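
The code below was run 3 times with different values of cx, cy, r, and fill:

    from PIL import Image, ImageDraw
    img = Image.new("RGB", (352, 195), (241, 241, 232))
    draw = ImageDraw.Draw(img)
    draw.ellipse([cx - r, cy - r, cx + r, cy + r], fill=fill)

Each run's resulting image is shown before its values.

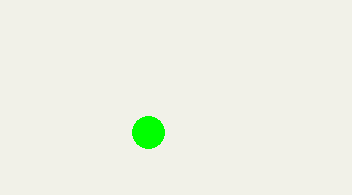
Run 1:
cx = 148; cy = 132; r = 16; fill = 'lime'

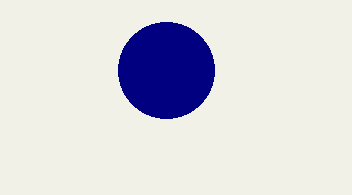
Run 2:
cx = 166, cy = 70, r = 48, fill = 'navy'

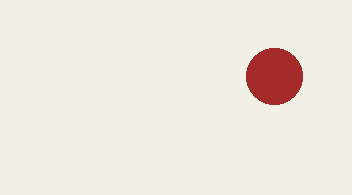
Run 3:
cx = 274; cy = 76; r = 28; fill = 'brown'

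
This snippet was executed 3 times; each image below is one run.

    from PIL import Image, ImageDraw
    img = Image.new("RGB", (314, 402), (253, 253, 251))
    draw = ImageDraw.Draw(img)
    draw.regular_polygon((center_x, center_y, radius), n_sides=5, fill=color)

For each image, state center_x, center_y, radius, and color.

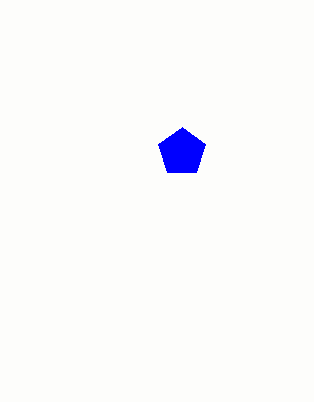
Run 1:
center_x = 182, center_y = 152, radius = 25, color = 'blue'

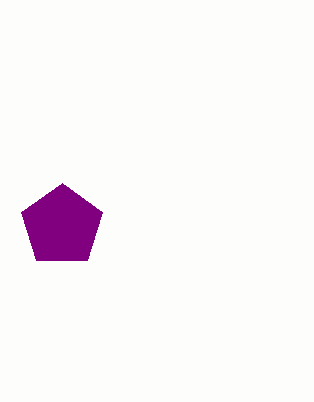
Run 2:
center_x = 62, center_y = 226, radius = 43, color = 'purple'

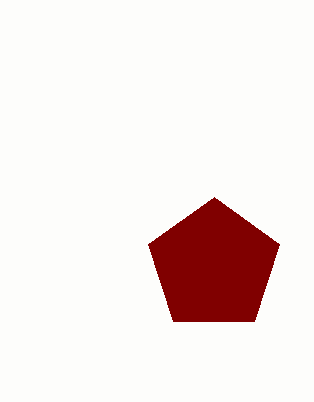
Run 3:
center_x = 214; center_y = 266; radius = 69; color = 'maroon'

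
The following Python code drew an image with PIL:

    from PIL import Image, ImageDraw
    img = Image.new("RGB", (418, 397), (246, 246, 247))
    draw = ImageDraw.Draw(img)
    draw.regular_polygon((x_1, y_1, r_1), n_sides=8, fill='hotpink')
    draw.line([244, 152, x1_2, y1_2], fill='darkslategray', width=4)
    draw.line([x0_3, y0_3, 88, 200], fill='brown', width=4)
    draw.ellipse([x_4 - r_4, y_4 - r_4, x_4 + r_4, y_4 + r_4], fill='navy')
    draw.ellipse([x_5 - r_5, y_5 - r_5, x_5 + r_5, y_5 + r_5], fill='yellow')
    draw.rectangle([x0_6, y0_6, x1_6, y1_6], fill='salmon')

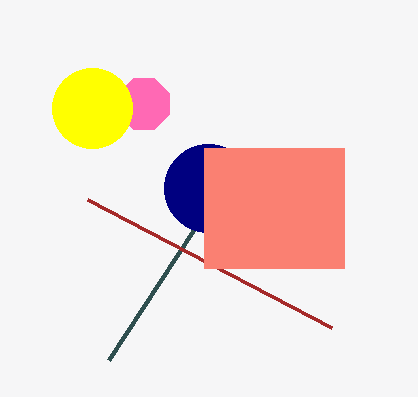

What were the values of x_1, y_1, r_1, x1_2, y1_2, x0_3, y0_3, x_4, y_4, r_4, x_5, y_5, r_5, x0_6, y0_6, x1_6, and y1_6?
x_1 = 144, y_1 = 104, r_1 = 28, x1_2 = 108, y1_2 = 360, x0_3 = 332, y0_3 = 328, x_4 = 208, y_4 = 188, r_4 = 44, x_5 = 92, y_5 = 108, r_5 = 40, x0_6 = 204, y0_6 = 148, x1_6 = 344, y1_6 = 268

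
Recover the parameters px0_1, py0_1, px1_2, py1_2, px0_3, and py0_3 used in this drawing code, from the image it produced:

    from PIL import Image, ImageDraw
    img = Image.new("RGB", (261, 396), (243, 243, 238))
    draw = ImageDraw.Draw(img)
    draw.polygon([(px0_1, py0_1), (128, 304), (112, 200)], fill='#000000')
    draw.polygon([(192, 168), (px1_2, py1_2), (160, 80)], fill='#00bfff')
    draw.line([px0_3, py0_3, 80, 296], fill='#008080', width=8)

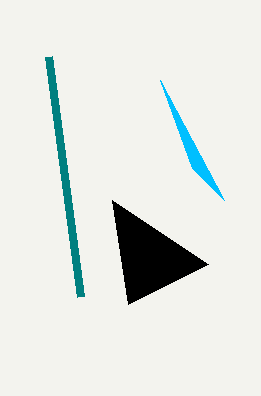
px0_1 = 208; py0_1 = 264; px1_2 = 224; py1_2 = 200; px0_3 = 48; py0_3 = 56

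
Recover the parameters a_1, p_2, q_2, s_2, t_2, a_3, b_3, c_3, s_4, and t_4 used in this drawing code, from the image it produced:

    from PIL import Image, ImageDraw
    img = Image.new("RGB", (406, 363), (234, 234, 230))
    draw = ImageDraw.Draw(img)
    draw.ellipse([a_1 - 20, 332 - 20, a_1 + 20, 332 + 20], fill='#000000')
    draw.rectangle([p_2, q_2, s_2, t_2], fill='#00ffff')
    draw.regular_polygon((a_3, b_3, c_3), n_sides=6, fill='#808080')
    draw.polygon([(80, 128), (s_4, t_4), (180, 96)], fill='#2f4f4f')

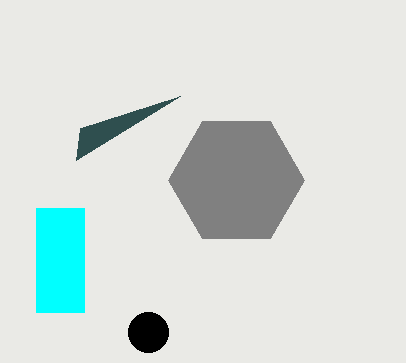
a_1 = 148; p_2 = 36; q_2 = 208; s_2 = 84; t_2 = 312; a_3 = 236; b_3 = 180; c_3 = 68; s_4 = 76; t_4 = 160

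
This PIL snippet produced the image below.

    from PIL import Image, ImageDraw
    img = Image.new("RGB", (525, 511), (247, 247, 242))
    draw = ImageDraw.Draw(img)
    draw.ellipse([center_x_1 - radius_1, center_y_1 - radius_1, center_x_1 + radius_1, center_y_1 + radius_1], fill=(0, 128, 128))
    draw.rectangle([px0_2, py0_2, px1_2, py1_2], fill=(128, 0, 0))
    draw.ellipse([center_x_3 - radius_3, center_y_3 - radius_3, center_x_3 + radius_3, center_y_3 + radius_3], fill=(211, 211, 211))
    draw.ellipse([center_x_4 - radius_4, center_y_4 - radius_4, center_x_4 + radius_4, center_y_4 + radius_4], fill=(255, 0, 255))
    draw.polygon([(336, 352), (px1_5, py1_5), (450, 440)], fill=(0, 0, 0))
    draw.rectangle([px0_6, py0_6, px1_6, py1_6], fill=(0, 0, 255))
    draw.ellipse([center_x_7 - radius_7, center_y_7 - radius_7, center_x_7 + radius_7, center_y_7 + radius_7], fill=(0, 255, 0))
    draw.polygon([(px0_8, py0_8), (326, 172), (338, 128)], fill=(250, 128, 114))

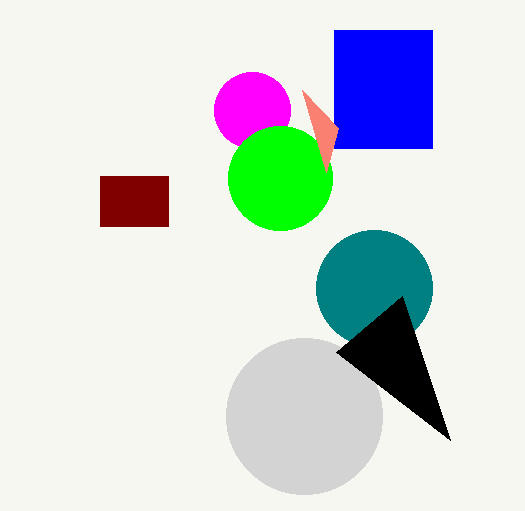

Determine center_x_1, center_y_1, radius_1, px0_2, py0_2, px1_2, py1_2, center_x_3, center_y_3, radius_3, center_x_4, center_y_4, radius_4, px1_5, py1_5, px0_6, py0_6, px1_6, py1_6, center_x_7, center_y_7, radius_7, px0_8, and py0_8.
center_x_1 = 374; center_y_1 = 288; radius_1 = 58; px0_2 = 100; py0_2 = 176; px1_2 = 168; py1_2 = 226; center_x_3 = 304; center_y_3 = 416; radius_3 = 78; center_x_4 = 252; center_y_4 = 110; radius_4 = 38; px1_5 = 402; py1_5 = 296; px0_6 = 334; py0_6 = 30; px1_6 = 432; py1_6 = 148; center_x_7 = 280; center_y_7 = 178; radius_7 = 52; px0_8 = 302; py0_8 = 90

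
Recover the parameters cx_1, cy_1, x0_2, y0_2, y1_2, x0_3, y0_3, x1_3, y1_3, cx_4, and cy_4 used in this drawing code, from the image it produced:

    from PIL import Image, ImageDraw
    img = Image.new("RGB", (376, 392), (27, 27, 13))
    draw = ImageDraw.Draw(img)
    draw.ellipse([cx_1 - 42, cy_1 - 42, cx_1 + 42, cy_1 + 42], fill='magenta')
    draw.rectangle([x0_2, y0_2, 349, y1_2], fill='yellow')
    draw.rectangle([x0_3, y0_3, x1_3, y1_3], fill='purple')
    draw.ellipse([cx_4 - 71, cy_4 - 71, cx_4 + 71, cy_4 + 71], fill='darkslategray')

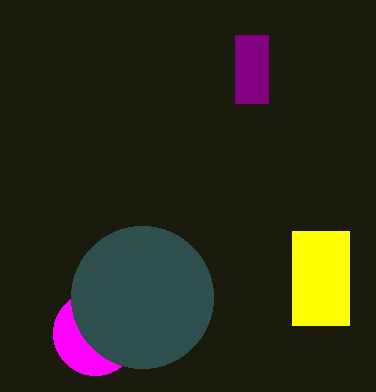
cx_1 = 95, cy_1 = 333, x0_2 = 292, y0_2 = 231, y1_2 = 325, x0_3 = 235, y0_3 = 35, x1_3 = 268, y1_3 = 103, cx_4 = 142, cy_4 = 297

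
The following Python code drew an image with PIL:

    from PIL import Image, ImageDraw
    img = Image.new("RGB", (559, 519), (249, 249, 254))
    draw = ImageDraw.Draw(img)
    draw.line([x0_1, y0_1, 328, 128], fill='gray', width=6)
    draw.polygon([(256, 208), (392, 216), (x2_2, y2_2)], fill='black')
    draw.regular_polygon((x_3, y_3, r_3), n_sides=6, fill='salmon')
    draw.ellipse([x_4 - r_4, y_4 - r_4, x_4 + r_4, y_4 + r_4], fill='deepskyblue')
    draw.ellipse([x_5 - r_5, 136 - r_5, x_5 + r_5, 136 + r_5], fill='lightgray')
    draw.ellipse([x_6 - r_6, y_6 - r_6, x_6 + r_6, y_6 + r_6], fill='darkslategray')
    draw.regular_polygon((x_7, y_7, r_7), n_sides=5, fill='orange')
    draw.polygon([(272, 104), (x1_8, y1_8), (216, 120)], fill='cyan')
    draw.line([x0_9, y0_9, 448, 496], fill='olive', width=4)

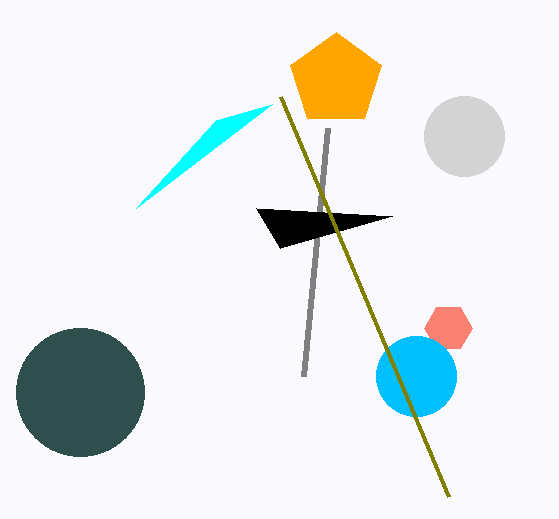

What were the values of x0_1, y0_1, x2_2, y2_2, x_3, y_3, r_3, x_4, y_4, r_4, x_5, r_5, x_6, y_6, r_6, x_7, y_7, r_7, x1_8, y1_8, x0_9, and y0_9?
x0_1 = 304; y0_1 = 376; x2_2 = 280; y2_2 = 248; x_3 = 448; y_3 = 328; r_3 = 24; x_4 = 416; y_4 = 376; r_4 = 40; x_5 = 464; r_5 = 40; x_6 = 80; y_6 = 392; r_6 = 64; x_7 = 336; y_7 = 80; r_7 = 48; x1_8 = 136; y1_8 = 208; x0_9 = 280; y0_9 = 96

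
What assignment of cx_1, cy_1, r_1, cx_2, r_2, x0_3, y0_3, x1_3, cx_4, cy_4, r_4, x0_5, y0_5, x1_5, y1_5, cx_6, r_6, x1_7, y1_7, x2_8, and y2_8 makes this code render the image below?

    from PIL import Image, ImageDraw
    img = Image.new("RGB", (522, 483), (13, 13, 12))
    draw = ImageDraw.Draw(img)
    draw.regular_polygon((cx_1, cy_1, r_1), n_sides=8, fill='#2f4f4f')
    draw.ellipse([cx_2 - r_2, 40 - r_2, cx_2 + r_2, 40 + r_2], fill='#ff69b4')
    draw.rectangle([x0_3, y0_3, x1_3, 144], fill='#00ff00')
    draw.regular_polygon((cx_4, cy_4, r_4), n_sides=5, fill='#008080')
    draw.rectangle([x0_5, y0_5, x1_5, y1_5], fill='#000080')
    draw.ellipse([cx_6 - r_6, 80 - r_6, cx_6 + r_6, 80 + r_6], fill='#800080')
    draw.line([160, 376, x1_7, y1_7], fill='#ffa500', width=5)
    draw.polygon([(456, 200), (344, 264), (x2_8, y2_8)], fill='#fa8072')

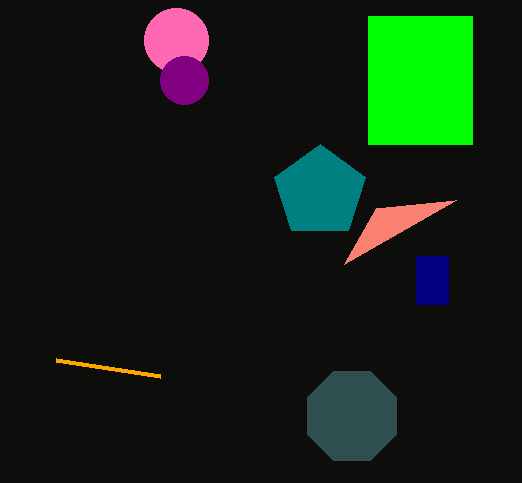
cx_1 = 352; cy_1 = 416; r_1 = 48; cx_2 = 176; r_2 = 32; x0_3 = 368; y0_3 = 16; x1_3 = 472; cx_4 = 320; cy_4 = 192; r_4 = 48; x0_5 = 416; y0_5 = 256; x1_5 = 448; y1_5 = 304; cx_6 = 184; r_6 = 24; x1_7 = 56; y1_7 = 360; x2_8 = 376; y2_8 = 208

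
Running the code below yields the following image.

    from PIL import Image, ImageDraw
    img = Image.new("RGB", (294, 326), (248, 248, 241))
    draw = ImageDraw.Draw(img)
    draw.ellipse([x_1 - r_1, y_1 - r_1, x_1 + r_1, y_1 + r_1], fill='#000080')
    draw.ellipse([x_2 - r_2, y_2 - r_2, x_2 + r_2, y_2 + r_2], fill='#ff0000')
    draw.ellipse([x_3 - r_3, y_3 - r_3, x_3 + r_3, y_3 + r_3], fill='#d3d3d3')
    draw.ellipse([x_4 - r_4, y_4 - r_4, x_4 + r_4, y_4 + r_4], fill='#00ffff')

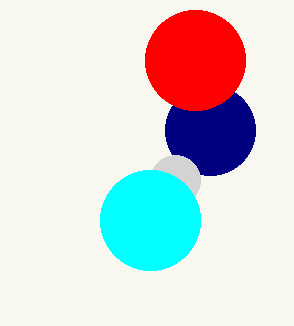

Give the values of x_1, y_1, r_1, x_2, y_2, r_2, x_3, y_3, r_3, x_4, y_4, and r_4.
x_1 = 210; y_1 = 130; r_1 = 45; x_2 = 195; y_2 = 60; r_2 = 50; x_3 = 175; y_3 = 180; r_3 = 25; x_4 = 150; y_4 = 220; r_4 = 50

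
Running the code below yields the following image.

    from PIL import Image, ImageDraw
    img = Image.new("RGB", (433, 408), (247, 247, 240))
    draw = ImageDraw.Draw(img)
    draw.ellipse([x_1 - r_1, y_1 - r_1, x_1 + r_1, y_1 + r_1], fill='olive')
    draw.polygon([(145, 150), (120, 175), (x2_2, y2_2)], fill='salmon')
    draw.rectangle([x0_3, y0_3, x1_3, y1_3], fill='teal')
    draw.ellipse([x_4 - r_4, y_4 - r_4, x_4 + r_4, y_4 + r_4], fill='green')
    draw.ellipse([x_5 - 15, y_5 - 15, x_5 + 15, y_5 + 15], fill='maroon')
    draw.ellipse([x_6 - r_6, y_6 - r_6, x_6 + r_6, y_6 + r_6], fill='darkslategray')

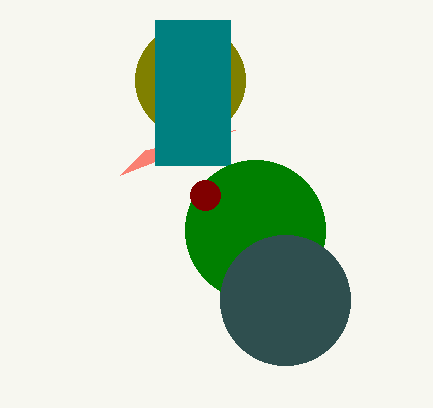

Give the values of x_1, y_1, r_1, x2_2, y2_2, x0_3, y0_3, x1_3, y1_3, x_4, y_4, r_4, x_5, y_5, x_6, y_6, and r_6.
x_1 = 190
y_1 = 80
r_1 = 55
x2_2 = 235
y2_2 = 130
x0_3 = 155
y0_3 = 20
x1_3 = 230
y1_3 = 165
x_4 = 255
y_4 = 230
r_4 = 70
x_5 = 205
y_5 = 195
x_6 = 285
y_6 = 300
r_6 = 65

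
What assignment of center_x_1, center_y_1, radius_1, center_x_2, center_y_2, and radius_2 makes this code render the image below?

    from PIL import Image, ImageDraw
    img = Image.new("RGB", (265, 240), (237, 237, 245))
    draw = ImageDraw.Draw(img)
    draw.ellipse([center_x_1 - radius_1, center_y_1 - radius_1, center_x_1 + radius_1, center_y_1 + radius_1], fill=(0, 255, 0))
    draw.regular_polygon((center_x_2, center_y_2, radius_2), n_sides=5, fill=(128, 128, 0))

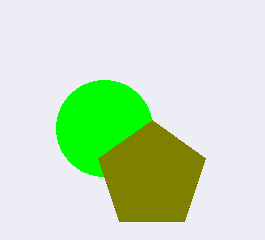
center_x_1 = 104
center_y_1 = 128
radius_1 = 48
center_x_2 = 152
center_y_2 = 176
radius_2 = 56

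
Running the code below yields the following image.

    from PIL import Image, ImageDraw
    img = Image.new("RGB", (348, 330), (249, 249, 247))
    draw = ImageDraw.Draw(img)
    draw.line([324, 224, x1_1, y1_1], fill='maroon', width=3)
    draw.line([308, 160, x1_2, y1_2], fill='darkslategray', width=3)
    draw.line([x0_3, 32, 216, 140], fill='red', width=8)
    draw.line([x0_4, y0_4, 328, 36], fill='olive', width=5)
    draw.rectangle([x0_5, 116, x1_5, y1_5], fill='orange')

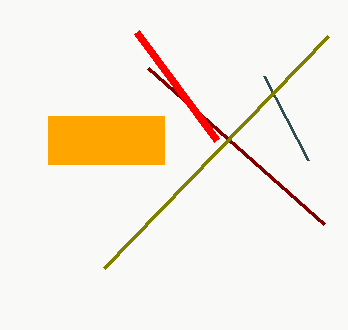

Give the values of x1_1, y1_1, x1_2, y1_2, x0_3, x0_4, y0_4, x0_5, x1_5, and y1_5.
x1_1 = 148, y1_1 = 68, x1_2 = 264, y1_2 = 76, x0_3 = 136, x0_4 = 104, y0_4 = 268, x0_5 = 48, x1_5 = 164, y1_5 = 164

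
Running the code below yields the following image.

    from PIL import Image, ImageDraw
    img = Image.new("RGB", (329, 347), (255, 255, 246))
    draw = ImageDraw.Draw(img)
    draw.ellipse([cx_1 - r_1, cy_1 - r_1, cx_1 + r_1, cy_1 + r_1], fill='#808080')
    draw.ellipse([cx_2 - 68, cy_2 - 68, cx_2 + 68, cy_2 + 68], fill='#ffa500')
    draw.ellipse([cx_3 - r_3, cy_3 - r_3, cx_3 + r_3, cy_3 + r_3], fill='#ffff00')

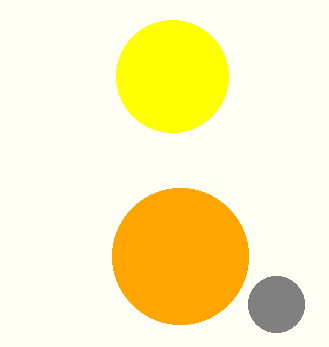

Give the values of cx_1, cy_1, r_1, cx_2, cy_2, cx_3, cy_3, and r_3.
cx_1 = 276
cy_1 = 304
r_1 = 28
cx_2 = 180
cy_2 = 256
cx_3 = 172
cy_3 = 76
r_3 = 56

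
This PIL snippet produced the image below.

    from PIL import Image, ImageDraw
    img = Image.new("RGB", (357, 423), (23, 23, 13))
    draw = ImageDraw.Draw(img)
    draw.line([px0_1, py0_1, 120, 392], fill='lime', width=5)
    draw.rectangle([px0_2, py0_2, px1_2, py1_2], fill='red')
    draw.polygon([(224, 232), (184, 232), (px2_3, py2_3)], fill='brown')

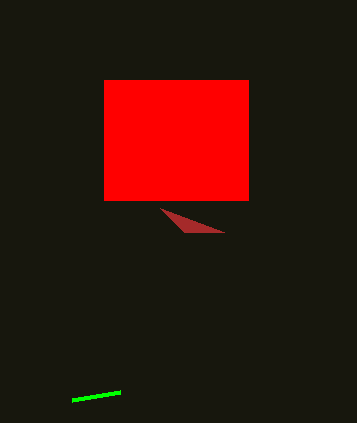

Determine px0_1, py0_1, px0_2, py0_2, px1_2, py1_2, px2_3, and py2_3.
px0_1 = 72
py0_1 = 400
px0_2 = 104
py0_2 = 80
px1_2 = 248
py1_2 = 200
px2_3 = 160
py2_3 = 208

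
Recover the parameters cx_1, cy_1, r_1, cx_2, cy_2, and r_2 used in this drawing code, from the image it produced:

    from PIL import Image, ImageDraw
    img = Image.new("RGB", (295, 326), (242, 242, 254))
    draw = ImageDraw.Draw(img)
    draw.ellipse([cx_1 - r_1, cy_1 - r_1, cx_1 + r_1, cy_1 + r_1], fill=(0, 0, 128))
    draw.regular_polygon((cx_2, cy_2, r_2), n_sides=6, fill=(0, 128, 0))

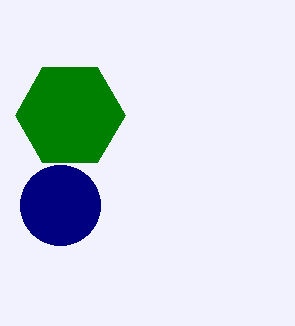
cx_1 = 60, cy_1 = 205, r_1 = 40, cx_2 = 70, cy_2 = 115, r_2 = 55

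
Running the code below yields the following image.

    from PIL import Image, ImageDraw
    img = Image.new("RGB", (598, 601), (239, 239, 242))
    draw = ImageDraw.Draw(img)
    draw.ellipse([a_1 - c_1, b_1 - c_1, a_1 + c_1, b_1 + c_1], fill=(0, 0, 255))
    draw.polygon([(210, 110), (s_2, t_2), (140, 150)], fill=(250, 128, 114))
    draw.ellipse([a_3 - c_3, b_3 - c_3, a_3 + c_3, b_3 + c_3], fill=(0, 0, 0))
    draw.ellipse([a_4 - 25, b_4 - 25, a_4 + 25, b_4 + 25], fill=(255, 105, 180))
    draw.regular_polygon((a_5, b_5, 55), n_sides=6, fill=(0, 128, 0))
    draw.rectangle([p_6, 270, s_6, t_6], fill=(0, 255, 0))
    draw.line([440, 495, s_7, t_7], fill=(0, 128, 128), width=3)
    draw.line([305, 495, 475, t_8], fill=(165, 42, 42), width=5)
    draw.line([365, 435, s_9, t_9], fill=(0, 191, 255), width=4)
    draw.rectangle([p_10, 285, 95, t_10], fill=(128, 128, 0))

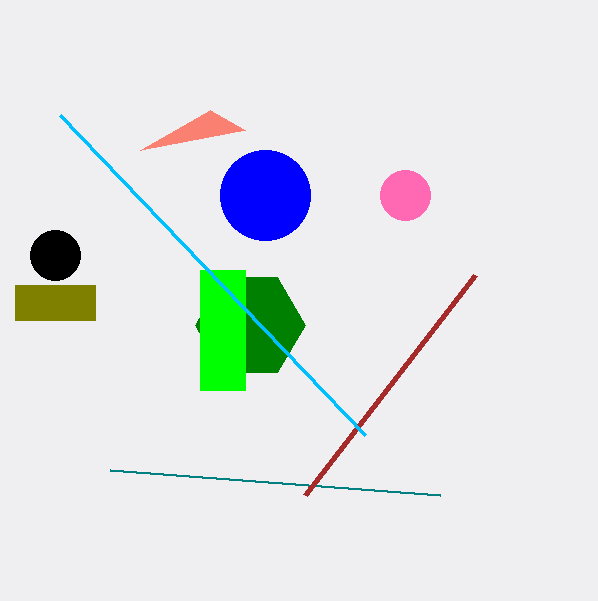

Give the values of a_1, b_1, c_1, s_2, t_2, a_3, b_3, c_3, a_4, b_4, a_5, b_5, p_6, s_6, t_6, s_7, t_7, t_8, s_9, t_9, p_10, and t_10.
a_1 = 265, b_1 = 195, c_1 = 45, s_2 = 245, t_2 = 130, a_3 = 55, b_3 = 255, c_3 = 25, a_4 = 405, b_4 = 195, a_5 = 250, b_5 = 325, p_6 = 200, s_6 = 245, t_6 = 390, s_7 = 110, t_7 = 470, t_8 = 275, s_9 = 60, t_9 = 115, p_10 = 15, t_10 = 320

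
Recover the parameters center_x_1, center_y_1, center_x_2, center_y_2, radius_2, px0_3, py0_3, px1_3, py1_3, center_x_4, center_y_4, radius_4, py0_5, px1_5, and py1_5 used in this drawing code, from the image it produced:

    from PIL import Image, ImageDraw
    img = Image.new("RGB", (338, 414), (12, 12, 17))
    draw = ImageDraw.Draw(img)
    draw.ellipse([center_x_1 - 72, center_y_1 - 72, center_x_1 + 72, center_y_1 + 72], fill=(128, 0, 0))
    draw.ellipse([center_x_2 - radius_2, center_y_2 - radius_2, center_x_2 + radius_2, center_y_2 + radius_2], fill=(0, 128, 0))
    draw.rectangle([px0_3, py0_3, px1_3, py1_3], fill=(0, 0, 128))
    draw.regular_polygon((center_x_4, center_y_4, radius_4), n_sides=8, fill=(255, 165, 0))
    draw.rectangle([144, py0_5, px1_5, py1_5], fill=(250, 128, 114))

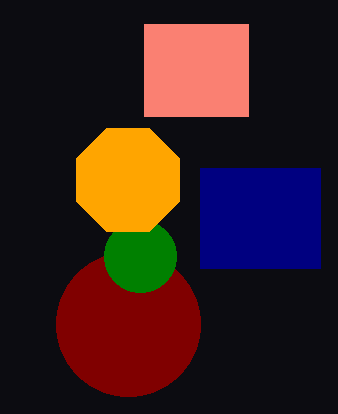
center_x_1 = 128, center_y_1 = 324, center_x_2 = 140, center_y_2 = 256, radius_2 = 36, px0_3 = 200, py0_3 = 168, px1_3 = 320, py1_3 = 268, center_x_4 = 128, center_y_4 = 180, radius_4 = 56, py0_5 = 24, px1_5 = 248, py1_5 = 116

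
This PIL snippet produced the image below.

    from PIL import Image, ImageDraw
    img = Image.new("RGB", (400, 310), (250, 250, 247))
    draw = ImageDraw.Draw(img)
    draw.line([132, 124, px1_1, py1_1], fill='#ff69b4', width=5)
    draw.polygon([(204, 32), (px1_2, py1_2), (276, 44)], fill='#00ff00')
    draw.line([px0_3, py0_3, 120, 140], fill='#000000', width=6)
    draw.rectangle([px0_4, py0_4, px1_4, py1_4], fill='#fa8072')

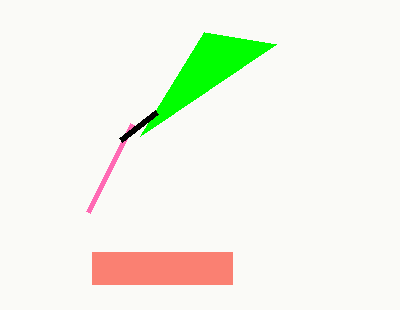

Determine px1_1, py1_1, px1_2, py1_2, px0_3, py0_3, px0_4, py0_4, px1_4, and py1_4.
px1_1 = 88
py1_1 = 212
px1_2 = 140
py1_2 = 136
px0_3 = 156
py0_3 = 112
px0_4 = 92
py0_4 = 252
px1_4 = 232
py1_4 = 284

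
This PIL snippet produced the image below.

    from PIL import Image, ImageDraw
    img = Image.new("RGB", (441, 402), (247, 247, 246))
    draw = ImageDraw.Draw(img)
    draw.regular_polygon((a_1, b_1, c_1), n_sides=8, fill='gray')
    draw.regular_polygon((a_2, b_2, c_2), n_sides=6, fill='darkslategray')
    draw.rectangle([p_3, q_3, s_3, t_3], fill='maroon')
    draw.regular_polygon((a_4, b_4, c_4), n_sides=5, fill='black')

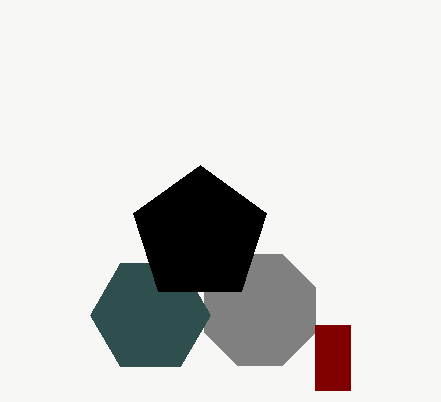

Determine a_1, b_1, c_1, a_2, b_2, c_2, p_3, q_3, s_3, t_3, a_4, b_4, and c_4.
a_1 = 260
b_1 = 310
c_1 = 60
a_2 = 150
b_2 = 315
c_2 = 60
p_3 = 315
q_3 = 325
s_3 = 350
t_3 = 390
a_4 = 200
b_4 = 235
c_4 = 70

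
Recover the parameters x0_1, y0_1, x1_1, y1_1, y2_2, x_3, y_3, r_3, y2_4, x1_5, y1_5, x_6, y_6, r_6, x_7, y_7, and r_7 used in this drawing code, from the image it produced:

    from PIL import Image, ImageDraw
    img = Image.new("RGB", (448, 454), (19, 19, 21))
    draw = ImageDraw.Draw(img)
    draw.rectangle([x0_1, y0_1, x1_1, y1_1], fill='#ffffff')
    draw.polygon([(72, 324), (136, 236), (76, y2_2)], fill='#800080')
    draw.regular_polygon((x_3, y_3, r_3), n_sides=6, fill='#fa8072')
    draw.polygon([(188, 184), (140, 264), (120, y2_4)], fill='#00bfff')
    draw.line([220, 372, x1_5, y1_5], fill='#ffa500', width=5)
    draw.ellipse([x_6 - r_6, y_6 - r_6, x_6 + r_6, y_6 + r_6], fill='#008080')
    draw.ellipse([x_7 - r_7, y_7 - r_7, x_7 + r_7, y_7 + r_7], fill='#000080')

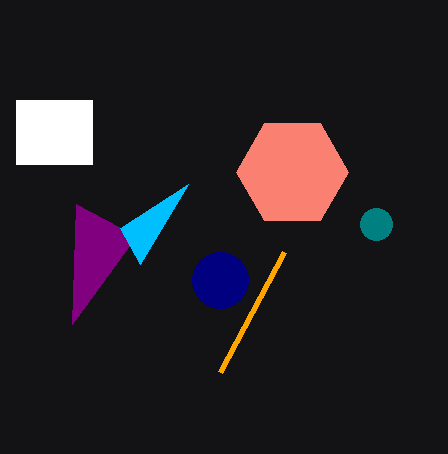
x0_1 = 16
y0_1 = 100
x1_1 = 92
y1_1 = 164
y2_2 = 204
x_3 = 292
y_3 = 172
r_3 = 56
y2_4 = 228
x1_5 = 284
y1_5 = 252
x_6 = 376
y_6 = 224
r_6 = 16
x_7 = 220
y_7 = 280
r_7 = 28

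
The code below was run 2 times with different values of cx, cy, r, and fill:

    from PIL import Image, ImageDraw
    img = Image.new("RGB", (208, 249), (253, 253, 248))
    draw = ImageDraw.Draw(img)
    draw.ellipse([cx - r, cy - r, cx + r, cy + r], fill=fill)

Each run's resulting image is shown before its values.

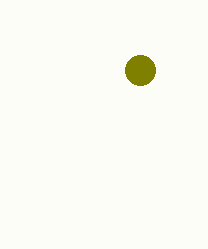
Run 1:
cx = 140; cy = 70; r = 15; fill = 'olive'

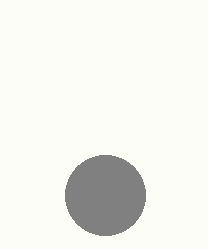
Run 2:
cx = 105
cy = 195
r = 40
fill = 'gray'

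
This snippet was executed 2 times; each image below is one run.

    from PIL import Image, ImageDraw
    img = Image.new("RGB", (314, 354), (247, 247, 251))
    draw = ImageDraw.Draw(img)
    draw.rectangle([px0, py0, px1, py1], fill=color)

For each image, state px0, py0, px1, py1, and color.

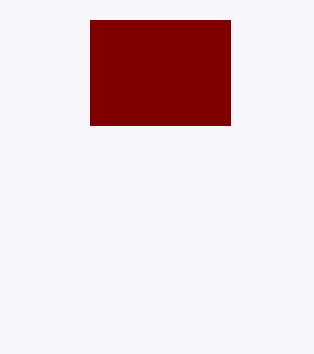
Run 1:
px0 = 90
py0 = 20
px1 = 230
py1 = 125
color = 'maroon'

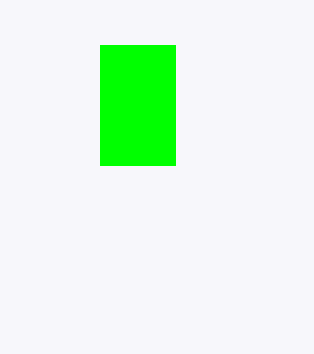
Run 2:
px0 = 100
py0 = 45
px1 = 175
py1 = 165
color = 'lime'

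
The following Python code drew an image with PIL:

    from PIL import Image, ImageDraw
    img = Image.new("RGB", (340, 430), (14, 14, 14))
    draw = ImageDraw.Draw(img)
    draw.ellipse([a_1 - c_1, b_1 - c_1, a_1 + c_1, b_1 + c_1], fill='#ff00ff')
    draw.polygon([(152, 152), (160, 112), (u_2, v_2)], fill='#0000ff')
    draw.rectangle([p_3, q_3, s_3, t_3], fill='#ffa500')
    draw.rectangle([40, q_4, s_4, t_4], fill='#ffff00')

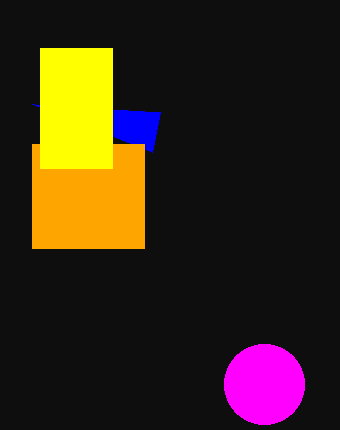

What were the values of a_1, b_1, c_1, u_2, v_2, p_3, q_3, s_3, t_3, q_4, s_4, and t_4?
a_1 = 264; b_1 = 384; c_1 = 40; u_2 = 32; v_2 = 104; p_3 = 32; q_3 = 144; s_3 = 144; t_3 = 248; q_4 = 48; s_4 = 112; t_4 = 168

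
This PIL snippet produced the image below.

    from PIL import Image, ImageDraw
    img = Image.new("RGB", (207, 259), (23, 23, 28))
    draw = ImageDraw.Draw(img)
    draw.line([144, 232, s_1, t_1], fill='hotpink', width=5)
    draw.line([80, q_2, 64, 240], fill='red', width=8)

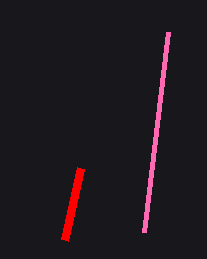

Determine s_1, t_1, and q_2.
s_1 = 168
t_1 = 32
q_2 = 168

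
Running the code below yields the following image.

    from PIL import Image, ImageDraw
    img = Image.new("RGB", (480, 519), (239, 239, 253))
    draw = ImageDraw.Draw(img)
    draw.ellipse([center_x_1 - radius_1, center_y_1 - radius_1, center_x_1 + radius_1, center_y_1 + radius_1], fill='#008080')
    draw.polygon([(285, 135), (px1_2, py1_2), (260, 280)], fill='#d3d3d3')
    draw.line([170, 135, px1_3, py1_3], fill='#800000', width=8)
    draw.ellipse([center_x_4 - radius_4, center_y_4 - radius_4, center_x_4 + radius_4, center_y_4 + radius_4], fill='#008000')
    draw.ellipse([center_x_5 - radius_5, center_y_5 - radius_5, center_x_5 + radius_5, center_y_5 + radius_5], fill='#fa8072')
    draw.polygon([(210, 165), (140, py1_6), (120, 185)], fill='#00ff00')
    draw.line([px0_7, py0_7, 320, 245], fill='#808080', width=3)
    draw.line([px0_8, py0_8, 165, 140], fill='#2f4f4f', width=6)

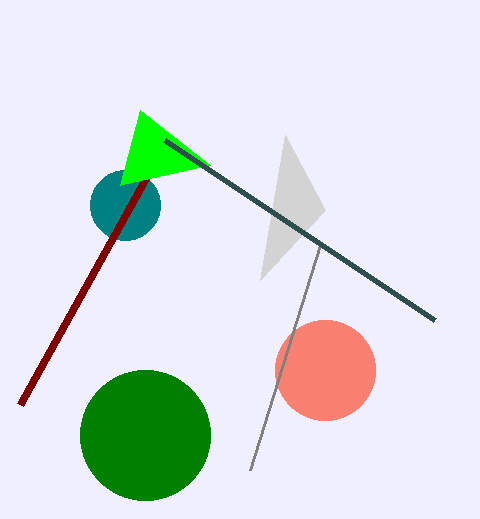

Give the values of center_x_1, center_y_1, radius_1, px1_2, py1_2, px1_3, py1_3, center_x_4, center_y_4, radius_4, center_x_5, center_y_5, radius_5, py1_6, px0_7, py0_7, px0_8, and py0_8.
center_x_1 = 125
center_y_1 = 205
radius_1 = 35
px1_2 = 325
py1_2 = 210
px1_3 = 20
py1_3 = 405
center_x_4 = 145
center_y_4 = 435
radius_4 = 65
center_x_5 = 325
center_y_5 = 370
radius_5 = 50
py1_6 = 110
px0_7 = 250
py0_7 = 470
px0_8 = 435
py0_8 = 320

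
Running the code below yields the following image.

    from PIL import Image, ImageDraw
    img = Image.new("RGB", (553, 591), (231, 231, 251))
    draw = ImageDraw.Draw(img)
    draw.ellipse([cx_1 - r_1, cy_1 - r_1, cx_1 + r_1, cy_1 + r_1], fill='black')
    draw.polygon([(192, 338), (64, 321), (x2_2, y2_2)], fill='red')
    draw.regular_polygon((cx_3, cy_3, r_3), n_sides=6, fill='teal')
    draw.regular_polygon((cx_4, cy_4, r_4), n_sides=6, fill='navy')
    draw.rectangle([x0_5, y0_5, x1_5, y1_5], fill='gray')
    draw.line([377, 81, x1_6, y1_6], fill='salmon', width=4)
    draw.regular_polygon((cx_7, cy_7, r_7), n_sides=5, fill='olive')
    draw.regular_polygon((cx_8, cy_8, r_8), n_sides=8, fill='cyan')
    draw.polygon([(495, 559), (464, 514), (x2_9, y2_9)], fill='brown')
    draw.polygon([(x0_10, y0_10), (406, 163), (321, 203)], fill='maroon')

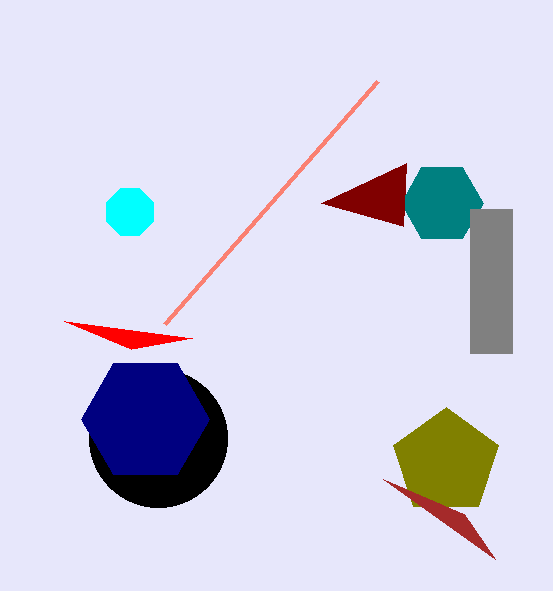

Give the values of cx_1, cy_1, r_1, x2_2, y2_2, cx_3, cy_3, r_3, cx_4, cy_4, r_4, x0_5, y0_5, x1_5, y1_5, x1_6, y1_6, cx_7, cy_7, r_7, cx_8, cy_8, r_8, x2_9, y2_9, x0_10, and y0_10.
cx_1 = 158
cy_1 = 438
r_1 = 69
x2_2 = 131
y2_2 = 349
cx_3 = 442
cy_3 = 203
r_3 = 41
cx_4 = 145
cy_4 = 419
r_4 = 64
x0_5 = 470
y0_5 = 209
x1_5 = 512
y1_5 = 353
x1_6 = 164
y1_6 = 324
cx_7 = 446
cy_7 = 462
r_7 = 55
cx_8 = 130
cy_8 = 212
r_8 = 25
x2_9 = 383
y2_9 = 479
x0_10 = 403
y0_10 = 226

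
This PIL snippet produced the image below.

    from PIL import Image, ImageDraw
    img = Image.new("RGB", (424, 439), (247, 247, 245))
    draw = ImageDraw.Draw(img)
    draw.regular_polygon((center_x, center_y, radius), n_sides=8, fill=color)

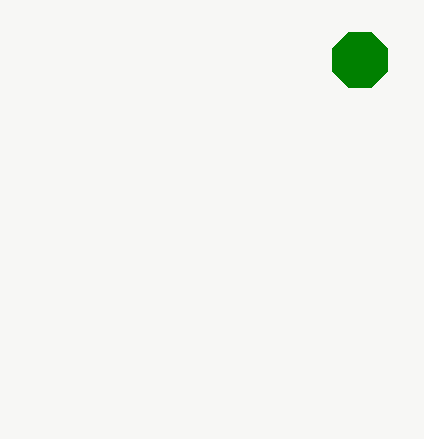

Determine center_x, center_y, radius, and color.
center_x = 360; center_y = 60; radius = 30; color = 'green'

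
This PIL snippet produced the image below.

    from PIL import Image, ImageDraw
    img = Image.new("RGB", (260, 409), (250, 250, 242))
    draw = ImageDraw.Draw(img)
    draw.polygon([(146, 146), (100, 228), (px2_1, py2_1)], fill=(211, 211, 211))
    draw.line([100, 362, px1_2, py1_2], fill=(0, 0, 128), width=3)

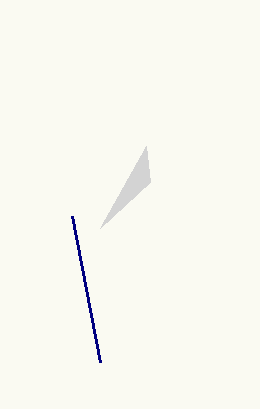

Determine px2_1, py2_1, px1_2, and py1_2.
px2_1 = 150, py2_1 = 182, px1_2 = 72, py1_2 = 216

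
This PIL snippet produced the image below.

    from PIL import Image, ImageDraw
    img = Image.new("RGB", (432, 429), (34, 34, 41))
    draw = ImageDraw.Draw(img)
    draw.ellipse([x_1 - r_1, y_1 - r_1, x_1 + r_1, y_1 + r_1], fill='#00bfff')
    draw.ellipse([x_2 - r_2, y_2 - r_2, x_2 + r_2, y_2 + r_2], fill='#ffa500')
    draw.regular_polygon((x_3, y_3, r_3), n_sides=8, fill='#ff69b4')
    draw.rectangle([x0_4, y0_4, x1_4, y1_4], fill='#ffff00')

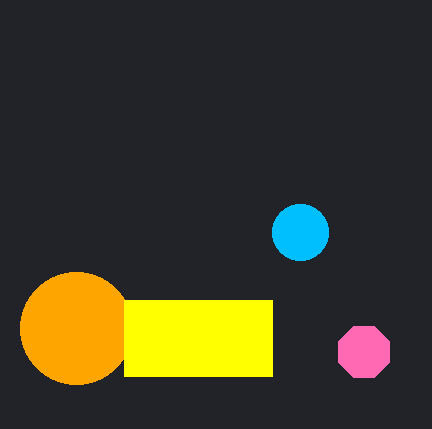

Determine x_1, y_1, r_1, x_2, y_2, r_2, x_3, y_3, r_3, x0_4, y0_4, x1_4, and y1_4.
x_1 = 300; y_1 = 232; r_1 = 28; x_2 = 76; y_2 = 328; r_2 = 56; x_3 = 364; y_3 = 352; r_3 = 28; x0_4 = 124; y0_4 = 300; x1_4 = 272; y1_4 = 376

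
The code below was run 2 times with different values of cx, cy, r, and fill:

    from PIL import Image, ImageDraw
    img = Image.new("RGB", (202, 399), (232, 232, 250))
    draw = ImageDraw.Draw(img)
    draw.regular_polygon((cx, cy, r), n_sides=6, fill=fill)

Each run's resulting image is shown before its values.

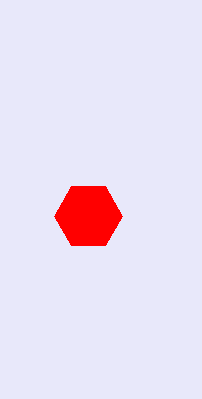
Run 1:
cx = 88
cy = 216
r = 34
fill = 'red'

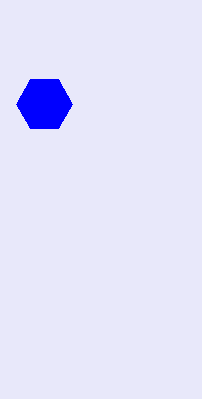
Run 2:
cx = 44, cy = 104, r = 28, fill = 'blue'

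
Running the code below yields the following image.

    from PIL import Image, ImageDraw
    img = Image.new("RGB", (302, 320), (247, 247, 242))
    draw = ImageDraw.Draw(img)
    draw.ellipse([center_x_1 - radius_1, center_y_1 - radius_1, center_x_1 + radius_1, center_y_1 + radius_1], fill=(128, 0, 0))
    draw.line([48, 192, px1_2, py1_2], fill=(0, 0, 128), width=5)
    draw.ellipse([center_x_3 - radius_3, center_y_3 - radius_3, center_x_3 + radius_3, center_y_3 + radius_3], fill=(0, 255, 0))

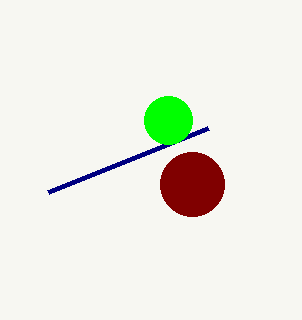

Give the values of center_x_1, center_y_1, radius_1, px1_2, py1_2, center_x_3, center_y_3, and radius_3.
center_x_1 = 192
center_y_1 = 184
radius_1 = 32
px1_2 = 208
py1_2 = 128
center_x_3 = 168
center_y_3 = 120
radius_3 = 24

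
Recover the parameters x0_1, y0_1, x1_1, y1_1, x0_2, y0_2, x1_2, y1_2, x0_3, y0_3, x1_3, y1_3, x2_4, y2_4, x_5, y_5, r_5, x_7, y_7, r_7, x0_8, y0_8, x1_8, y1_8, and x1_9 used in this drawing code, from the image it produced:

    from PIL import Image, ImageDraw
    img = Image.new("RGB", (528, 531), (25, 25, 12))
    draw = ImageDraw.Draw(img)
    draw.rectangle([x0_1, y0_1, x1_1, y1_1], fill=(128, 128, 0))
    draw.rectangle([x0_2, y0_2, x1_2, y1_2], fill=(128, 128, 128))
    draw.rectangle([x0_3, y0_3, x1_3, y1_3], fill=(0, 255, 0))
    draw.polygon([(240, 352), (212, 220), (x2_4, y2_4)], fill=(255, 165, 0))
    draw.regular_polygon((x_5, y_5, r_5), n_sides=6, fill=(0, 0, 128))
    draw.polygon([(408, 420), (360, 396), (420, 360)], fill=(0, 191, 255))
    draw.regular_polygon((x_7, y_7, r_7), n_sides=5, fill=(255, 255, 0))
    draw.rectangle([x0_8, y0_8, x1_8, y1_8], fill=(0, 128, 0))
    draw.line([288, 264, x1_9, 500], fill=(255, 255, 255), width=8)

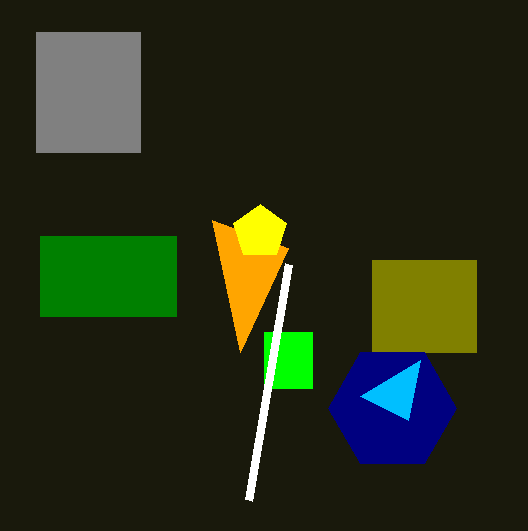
x0_1 = 372; y0_1 = 260; x1_1 = 476; y1_1 = 352; x0_2 = 36; y0_2 = 32; x1_2 = 140; y1_2 = 152; x0_3 = 264; y0_3 = 332; x1_3 = 312; y1_3 = 388; x2_4 = 288; y2_4 = 248; x_5 = 392; y_5 = 408; r_5 = 64; x_7 = 260; y_7 = 232; r_7 = 28; x0_8 = 40; y0_8 = 236; x1_8 = 176; y1_8 = 316; x1_9 = 248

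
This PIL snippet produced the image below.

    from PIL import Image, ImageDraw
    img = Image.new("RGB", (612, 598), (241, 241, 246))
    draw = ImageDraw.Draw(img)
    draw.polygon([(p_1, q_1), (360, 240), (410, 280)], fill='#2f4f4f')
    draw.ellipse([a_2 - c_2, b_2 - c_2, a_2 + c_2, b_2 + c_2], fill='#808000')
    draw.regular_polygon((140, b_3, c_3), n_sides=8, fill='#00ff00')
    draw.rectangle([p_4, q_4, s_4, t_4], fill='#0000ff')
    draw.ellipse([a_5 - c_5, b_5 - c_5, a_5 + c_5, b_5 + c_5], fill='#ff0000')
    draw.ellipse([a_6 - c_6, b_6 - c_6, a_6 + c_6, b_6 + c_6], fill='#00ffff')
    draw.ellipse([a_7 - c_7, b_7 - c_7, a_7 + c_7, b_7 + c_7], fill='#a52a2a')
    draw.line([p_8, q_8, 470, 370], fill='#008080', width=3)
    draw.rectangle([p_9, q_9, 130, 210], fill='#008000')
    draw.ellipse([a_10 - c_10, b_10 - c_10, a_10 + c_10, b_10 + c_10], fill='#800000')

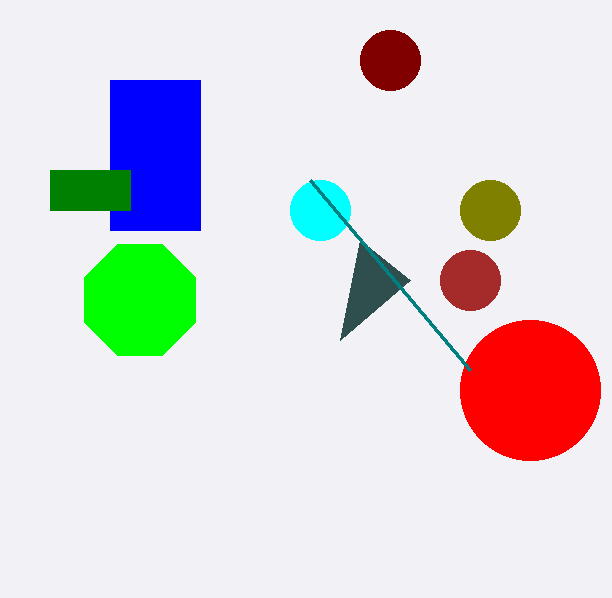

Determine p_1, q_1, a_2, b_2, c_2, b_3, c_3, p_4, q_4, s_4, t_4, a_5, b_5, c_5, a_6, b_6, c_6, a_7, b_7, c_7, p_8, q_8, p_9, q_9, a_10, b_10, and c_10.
p_1 = 340, q_1 = 340, a_2 = 490, b_2 = 210, c_2 = 30, b_3 = 300, c_3 = 60, p_4 = 110, q_4 = 80, s_4 = 200, t_4 = 230, a_5 = 530, b_5 = 390, c_5 = 70, a_6 = 320, b_6 = 210, c_6 = 30, a_7 = 470, b_7 = 280, c_7 = 30, p_8 = 310, q_8 = 180, p_9 = 50, q_9 = 170, a_10 = 390, b_10 = 60, c_10 = 30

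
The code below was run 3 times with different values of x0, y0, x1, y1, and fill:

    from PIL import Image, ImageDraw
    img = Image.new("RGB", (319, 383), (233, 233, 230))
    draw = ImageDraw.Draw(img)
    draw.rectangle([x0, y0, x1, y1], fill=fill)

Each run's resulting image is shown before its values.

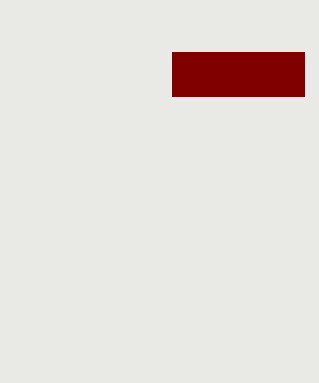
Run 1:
x0 = 172; y0 = 52; x1 = 304; y1 = 96; fill = 'maroon'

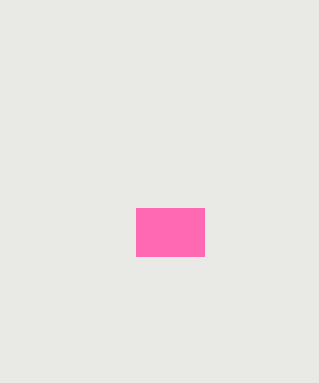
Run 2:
x0 = 136, y0 = 208, x1 = 204, y1 = 256, fill = 'hotpink'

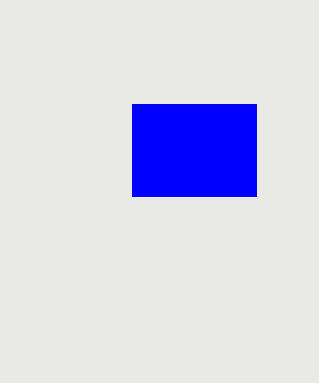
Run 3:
x0 = 132
y0 = 104
x1 = 256
y1 = 196
fill = 'blue'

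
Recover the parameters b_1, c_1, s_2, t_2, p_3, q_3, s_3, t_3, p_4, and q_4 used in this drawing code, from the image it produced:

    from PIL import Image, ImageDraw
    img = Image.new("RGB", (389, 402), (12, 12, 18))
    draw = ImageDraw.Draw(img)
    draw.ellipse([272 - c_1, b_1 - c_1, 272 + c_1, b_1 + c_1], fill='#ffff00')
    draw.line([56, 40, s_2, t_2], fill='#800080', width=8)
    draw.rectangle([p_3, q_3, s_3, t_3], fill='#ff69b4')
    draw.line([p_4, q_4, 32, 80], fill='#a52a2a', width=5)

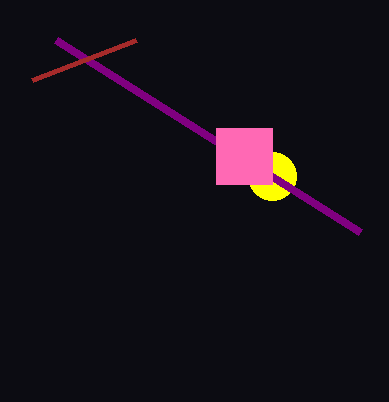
b_1 = 176
c_1 = 24
s_2 = 360
t_2 = 232
p_3 = 216
q_3 = 128
s_3 = 272
t_3 = 184
p_4 = 136
q_4 = 40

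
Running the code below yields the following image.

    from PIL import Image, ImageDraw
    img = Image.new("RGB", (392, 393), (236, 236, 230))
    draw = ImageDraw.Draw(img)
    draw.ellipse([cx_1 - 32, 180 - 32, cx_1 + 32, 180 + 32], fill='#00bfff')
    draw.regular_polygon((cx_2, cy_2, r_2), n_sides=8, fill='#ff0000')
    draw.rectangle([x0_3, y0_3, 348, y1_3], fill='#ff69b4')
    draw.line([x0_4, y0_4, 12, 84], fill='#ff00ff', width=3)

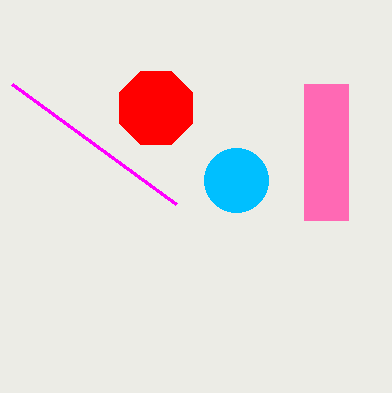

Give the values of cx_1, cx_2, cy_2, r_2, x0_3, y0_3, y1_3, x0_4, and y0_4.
cx_1 = 236, cx_2 = 156, cy_2 = 108, r_2 = 40, x0_3 = 304, y0_3 = 84, y1_3 = 220, x0_4 = 176, y0_4 = 204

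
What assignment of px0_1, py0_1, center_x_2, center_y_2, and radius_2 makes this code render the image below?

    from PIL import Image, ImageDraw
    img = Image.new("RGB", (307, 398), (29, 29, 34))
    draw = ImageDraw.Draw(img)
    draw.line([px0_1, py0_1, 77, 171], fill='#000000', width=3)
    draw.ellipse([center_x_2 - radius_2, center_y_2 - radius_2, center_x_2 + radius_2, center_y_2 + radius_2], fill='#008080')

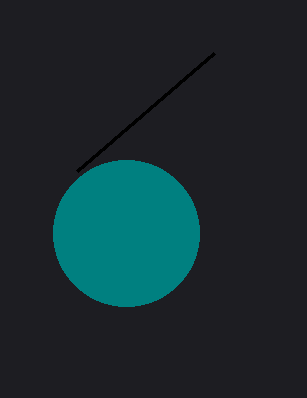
px0_1 = 214, py0_1 = 53, center_x_2 = 126, center_y_2 = 233, radius_2 = 73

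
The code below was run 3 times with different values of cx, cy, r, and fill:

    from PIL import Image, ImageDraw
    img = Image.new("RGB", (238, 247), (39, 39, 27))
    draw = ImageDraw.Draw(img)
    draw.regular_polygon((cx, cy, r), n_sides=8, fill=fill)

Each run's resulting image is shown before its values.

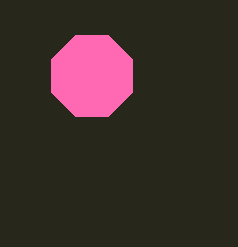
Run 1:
cx = 92
cy = 76
r = 44
fill = 'hotpink'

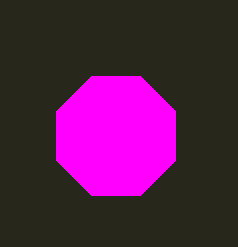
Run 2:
cx = 116
cy = 136
r = 64
fill = 'magenta'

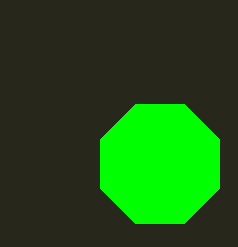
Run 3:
cx = 160
cy = 164
r = 64
fill = 'lime'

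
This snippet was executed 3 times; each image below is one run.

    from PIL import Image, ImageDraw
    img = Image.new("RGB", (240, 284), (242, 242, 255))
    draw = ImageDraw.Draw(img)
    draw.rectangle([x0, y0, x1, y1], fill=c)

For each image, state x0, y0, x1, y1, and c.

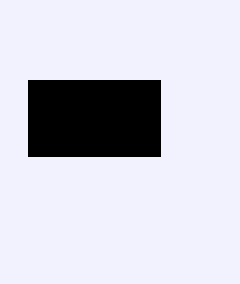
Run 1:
x0 = 28; y0 = 80; x1 = 160; y1 = 156; c = 'black'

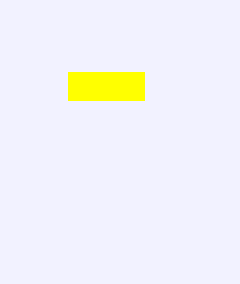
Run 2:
x0 = 68
y0 = 72
x1 = 144
y1 = 100
c = 'yellow'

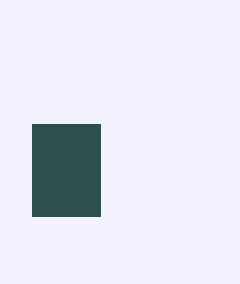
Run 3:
x0 = 32; y0 = 124; x1 = 100; y1 = 216; c = 'darkslategray'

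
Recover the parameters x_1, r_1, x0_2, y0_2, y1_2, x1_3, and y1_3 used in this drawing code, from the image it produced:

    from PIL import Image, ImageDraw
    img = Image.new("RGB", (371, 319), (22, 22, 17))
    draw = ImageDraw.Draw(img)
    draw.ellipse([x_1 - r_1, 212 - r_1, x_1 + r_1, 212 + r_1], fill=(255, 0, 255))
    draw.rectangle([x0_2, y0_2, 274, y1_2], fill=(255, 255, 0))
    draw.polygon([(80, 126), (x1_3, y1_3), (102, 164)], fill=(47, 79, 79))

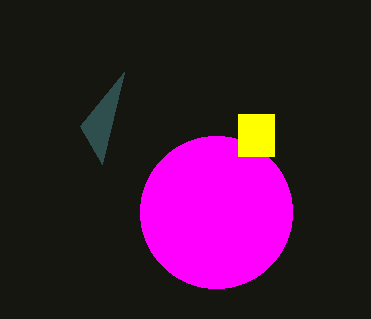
x_1 = 216; r_1 = 76; x0_2 = 238; y0_2 = 114; y1_2 = 156; x1_3 = 124; y1_3 = 72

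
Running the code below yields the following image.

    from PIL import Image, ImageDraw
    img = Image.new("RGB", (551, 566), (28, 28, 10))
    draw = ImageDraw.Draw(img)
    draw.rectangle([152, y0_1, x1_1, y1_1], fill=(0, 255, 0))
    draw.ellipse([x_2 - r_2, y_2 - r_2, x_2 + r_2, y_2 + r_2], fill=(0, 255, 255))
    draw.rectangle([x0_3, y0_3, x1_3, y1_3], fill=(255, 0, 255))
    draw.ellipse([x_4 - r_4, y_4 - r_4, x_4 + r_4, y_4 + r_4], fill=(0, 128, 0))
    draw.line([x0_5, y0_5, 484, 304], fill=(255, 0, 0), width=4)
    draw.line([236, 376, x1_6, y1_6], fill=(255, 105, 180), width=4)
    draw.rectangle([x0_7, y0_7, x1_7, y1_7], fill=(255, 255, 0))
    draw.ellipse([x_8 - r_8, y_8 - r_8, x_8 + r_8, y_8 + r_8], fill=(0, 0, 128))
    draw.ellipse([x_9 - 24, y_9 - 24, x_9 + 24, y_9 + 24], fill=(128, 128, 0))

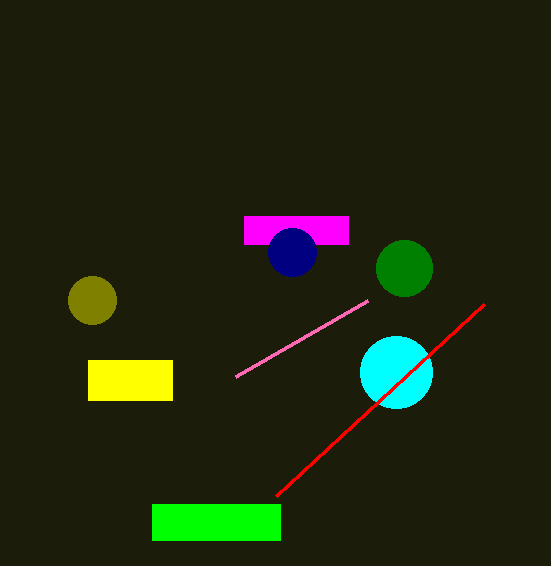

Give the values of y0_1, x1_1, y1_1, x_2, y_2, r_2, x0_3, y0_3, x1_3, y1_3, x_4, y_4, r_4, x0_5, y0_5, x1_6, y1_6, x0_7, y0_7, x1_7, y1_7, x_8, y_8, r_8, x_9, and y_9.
y0_1 = 504; x1_1 = 280; y1_1 = 540; x_2 = 396; y_2 = 372; r_2 = 36; x0_3 = 244; y0_3 = 216; x1_3 = 348; y1_3 = 244; x_4 = 404; y_4 = 268; r_4 = 28; x0_5 = 276; y0_5 = 496; x1_6 = 368; y1_6 = 300; x0_7 = 88; y0_7 = 360; x1_7 = 172; y1_7 = 400; x_8 = 292; y_8 = 252; r_8 = 24; x_9 = 92; y_9 = 300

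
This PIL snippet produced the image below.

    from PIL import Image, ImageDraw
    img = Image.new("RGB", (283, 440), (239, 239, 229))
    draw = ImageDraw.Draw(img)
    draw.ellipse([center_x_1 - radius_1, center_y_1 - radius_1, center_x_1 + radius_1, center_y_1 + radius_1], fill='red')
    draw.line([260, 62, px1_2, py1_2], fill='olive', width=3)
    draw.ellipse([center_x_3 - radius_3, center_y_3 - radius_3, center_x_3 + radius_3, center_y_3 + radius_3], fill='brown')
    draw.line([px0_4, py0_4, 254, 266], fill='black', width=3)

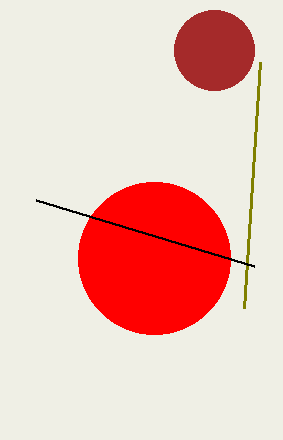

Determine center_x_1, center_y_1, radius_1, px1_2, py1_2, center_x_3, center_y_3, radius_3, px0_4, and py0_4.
center_x_1 = 154, center_y_1 = 258, radius_1 = 76, px1_2 = 244, py1_2 = 308, center_x_3 = 214, center_y_3 = 50, radius_3 = 40, px0_4 = 36, py0_4 = 200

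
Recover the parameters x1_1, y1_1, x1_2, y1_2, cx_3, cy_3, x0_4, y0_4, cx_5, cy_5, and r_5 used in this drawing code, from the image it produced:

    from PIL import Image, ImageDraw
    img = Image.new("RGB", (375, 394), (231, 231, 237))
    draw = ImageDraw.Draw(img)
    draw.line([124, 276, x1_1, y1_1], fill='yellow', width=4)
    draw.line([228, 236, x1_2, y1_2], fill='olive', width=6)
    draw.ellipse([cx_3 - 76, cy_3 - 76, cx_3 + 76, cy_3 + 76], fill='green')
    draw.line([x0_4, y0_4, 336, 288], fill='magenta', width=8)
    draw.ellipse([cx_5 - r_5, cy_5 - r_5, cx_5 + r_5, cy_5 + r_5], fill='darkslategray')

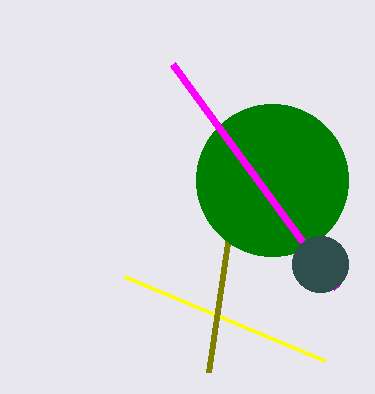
x1_1 = 324; y1_1 = 360; x1_2 = 208; y1_2 = 372; cx_3 = 272; cy_3 = 180; x0_4 = 172; y0_4 = 64; cx_5 = 320; cy_5 = 264; r_5 = 28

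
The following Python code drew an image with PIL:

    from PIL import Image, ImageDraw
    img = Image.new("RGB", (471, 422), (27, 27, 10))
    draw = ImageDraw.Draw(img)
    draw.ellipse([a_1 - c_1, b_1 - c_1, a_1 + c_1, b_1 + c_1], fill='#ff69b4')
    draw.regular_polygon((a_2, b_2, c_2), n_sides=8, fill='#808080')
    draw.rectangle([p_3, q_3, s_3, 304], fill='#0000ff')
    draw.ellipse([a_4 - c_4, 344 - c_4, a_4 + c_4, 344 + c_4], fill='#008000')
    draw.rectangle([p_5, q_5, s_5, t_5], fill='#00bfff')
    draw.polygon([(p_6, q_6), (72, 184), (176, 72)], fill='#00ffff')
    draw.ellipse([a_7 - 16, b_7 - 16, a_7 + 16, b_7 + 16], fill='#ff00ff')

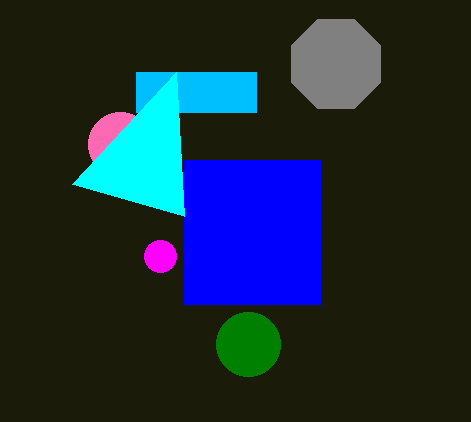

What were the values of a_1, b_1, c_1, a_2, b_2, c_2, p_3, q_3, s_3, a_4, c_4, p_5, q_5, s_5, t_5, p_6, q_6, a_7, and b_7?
a_1 = 120
b_1 = 144
c_1 = 32
a_2 = 336
b_2 = 64
c_2 = 48
p_3 = 184
q_3 = 160
s_3 = 320
a_4 = 248
c_4 = 32
p_5 = 136
q_5 = 72
s_5 = 256
t_5 = 112
p_6 = 184
q_6 = 216
a_7 = 160
b_7 = 256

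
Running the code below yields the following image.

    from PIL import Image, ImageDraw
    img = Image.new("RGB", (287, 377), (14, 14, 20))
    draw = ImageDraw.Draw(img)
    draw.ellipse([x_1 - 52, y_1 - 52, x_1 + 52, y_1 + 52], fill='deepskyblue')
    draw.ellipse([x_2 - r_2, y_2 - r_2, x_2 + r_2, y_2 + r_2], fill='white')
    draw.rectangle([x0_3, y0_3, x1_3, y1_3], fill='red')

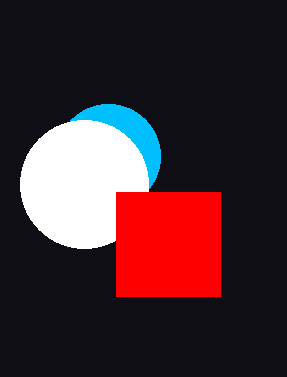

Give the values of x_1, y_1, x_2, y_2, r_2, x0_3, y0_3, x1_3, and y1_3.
x_1 = 108, y_1 = 156, x_2 = 84, y_2 = 184, r_2 = 64, x0_3 = 116, y0_3 = 192, x1_3 = 220, y1_3 = 296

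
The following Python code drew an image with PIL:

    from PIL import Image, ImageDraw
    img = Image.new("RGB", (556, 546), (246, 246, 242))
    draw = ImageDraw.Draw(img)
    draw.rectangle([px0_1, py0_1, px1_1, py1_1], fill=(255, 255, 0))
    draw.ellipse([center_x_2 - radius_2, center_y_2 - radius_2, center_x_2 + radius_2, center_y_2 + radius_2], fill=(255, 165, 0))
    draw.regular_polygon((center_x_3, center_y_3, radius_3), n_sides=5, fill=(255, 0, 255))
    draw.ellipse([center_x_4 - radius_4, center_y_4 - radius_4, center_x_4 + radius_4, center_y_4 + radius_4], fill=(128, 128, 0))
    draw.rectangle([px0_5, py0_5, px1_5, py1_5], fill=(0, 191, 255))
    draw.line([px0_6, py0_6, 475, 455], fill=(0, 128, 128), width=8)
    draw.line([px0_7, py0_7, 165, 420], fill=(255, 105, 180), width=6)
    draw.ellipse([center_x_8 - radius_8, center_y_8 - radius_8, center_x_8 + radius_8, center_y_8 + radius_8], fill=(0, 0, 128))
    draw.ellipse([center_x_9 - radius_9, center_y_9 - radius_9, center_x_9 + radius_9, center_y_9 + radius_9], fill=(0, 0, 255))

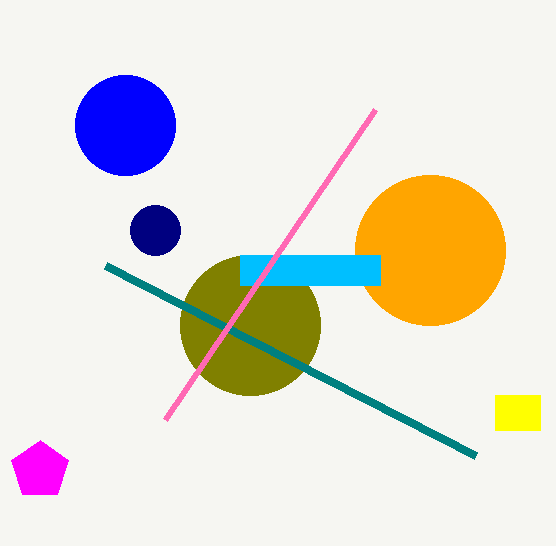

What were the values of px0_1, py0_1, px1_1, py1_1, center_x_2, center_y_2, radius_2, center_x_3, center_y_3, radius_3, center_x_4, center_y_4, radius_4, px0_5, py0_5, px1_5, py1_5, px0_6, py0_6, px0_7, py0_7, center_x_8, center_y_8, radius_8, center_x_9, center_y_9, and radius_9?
px0_1 = 495, py0_1 = 395, px1_1 = 540, py1_1 = 430, center_x_2 = 430, center_y_2 = 250, radius_2 = 75, center_x_3 = 40, center_y_3 = 470, radius_3 = 30, center_x_4 = 250, center_y_4 = 325, radius_4 = 70, px0_5 = 240, py0_5 = 255, px1_5 = 380, py1_5 = 285, px0_6 = 105, py0_6 = 265, px0_7 = 375, py0_7 = 110, center_x_8 = 155, center_y_8 = 230, radius_8 = 25, center_x_9 = 125, center_y_9 = 125, radius_9 = 50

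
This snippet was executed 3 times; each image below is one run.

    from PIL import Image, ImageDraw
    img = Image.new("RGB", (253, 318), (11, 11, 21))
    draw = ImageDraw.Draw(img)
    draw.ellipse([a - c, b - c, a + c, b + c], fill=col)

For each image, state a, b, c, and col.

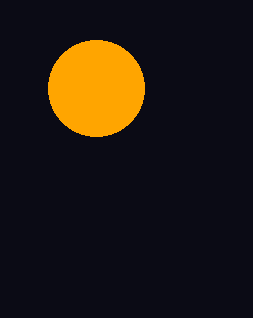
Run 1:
a = 96, b = 88, c = 48, col = 'orange'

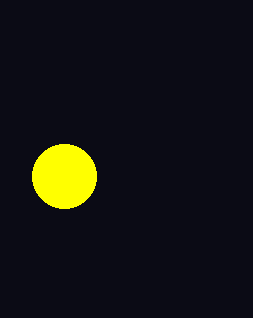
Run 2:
a = 64
b = 176
c = 32
col = 'yellow'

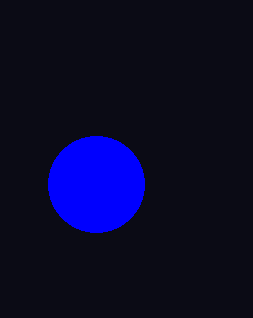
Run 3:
a = 96
b = 184
c = 48
col = 'blue'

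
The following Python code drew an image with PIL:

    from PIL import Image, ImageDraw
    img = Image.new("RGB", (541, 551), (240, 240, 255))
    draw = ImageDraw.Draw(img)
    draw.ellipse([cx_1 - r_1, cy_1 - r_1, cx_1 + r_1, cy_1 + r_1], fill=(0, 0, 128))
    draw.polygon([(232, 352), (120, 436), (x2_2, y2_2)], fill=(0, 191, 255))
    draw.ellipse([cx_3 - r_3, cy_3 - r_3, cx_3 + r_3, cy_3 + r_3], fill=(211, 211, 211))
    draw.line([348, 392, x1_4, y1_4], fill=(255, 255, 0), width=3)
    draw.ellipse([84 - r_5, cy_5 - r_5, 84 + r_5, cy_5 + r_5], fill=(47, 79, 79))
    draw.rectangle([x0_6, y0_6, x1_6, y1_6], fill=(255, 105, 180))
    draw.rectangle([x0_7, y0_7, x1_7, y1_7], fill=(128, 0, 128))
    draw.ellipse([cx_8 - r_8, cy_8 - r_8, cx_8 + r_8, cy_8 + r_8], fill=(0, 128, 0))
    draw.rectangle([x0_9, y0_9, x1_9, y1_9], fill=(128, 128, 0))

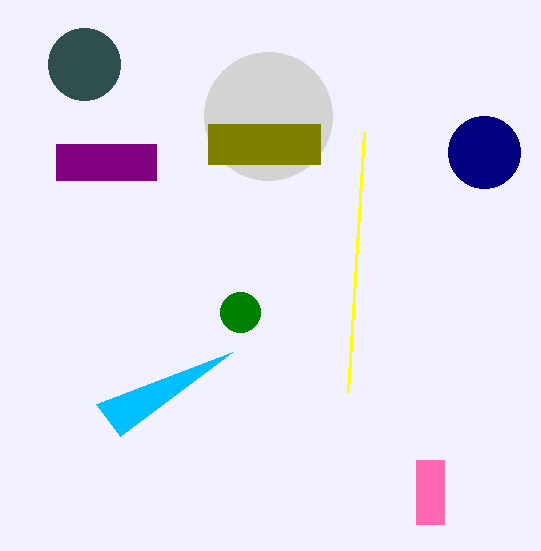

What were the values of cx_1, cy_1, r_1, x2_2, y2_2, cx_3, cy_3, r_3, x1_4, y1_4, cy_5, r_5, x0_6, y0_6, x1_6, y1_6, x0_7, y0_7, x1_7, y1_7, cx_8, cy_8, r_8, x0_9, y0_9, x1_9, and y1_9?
cx_1 = 484; cy_1 = 152; r_1 = 36; x2_2 = 96; y2_2 = 404; cx_3 = 268; cy_3 = 116; r_3 = 64; x1_4 = 364; y1_4 = 132; cy_5 = 64; r_5 = 36; x0_6 = 416; y0_6 = 460; x1_6 = 444; y1_6 = 524; x0_7 = 56; y0_7 = 144; x1_7 = 156; y1_7 = 180; cx_8 = 240; cy_8 = 312; r_8 = 20; x0_9 = 208; y0_9 = 124; x1_9 = 320; y1_9 = 164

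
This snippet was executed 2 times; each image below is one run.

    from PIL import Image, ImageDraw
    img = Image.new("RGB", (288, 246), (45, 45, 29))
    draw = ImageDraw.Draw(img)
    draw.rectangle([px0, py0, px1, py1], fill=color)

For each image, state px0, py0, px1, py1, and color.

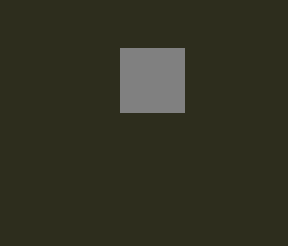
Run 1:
px0 = 120
py0 = 48
px1 = 184
py1 = 112
color = 'gray'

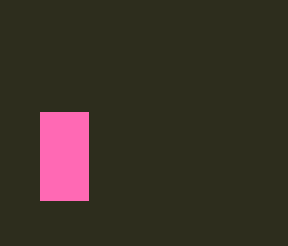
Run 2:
px0 = 40, py0 = 112, px1 = 88, py1 = 200, color = 'hotpink'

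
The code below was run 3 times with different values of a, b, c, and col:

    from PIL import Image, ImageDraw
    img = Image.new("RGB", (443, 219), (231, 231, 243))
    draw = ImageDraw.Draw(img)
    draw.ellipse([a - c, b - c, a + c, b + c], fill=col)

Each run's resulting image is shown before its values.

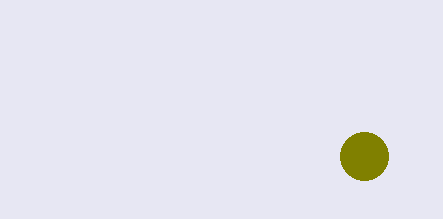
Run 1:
a = 364; b = 156; c = 24; col = 'olive'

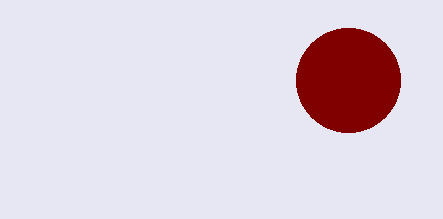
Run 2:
a = 348
b = 80
c = 52
col = 'maroon'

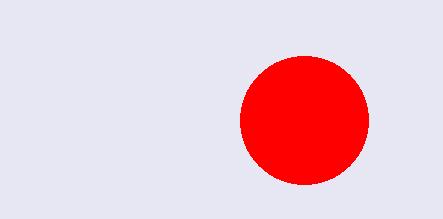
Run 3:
a = 304; b = 120; c = 64; col = 'red'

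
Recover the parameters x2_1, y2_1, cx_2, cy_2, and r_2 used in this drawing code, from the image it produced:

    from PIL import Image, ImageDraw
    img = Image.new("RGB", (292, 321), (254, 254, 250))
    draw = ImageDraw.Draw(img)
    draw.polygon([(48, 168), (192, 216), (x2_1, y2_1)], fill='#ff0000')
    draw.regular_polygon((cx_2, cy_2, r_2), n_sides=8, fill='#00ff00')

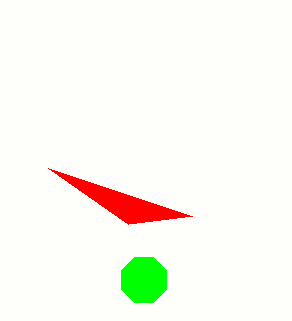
x2_1 = 128; y2_1 = 224; cx_2 = 144; cy_2 = 280; r_2 = 24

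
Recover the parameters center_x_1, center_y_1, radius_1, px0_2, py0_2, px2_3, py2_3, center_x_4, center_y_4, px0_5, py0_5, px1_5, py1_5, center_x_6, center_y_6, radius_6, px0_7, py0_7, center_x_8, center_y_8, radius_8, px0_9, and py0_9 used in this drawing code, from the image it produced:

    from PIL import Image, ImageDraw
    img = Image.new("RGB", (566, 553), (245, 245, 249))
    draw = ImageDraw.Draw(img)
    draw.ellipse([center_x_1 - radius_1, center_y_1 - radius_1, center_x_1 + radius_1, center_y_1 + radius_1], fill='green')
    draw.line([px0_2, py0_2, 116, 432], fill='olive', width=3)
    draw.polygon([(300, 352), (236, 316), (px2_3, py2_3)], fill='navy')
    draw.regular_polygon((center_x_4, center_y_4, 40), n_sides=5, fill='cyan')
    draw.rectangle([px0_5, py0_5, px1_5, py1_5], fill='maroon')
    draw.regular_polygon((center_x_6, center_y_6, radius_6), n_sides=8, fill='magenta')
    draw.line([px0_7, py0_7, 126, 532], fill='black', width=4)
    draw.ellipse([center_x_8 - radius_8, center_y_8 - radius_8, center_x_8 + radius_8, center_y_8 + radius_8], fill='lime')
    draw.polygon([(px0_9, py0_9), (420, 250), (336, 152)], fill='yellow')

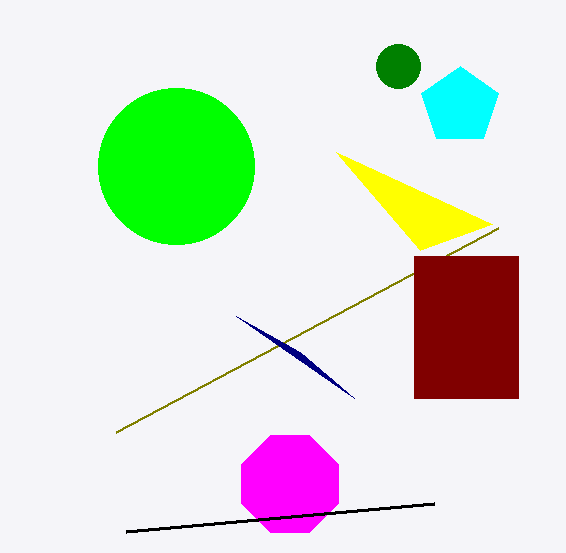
center_x_1 = 398, center_y_1 = 66, radius_1 = 22, px0_2 = 498, py0_2 = 228, px2_3 = 354, py2_3 = 398, center_x_4 = 460, center_y_4 = 106, px0_5 = 414, py0_5 = 256, px1_5 = 518, py1_5 = 398, center_x_6 = 290, center_y_6 = 484, radius_6 = 52, px0_7 = 434, py0_7 = 504, center_x_8 = 176, center_y_8 = 166, radius_8 = 78, px0_9 = 492, py0_9 = 224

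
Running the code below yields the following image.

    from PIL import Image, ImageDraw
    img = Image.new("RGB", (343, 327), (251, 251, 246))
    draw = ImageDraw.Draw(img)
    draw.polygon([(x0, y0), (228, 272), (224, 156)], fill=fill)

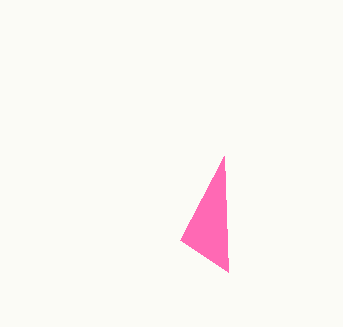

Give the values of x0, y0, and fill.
x0 = 180, y0 = 240, fill = 'hotpink'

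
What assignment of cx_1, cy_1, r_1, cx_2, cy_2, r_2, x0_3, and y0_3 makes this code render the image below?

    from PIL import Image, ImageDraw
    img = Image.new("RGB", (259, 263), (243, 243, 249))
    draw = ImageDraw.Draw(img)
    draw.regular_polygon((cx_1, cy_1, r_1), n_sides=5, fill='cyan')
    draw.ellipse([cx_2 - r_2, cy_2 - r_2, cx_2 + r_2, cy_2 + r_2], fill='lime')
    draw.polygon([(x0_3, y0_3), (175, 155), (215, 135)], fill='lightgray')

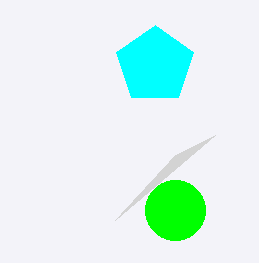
cx_1 = 155
cy_1 = 65
r_1 = 40
cx_2 = 175
cy_2 = 210
r_2 = 30
x0_3 = 115
y0_3 = 220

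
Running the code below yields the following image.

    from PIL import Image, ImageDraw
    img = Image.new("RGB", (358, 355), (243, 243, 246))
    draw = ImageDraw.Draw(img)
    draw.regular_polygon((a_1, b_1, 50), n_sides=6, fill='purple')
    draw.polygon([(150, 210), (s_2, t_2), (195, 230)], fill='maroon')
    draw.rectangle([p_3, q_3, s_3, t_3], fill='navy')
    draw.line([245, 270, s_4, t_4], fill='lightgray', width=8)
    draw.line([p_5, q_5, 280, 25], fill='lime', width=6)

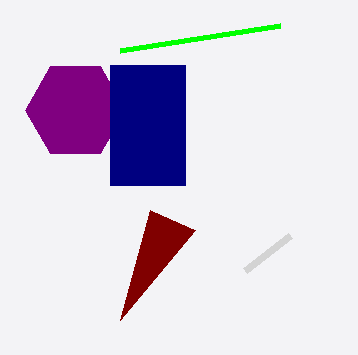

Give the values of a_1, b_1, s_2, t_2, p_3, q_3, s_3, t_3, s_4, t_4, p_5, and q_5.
a_1 = 75, b_1 = 110, s_2 = 120, t_2 = 320, p_3 = 110, q_3 = 65, s_3 = 185, t_3 = 185, s_4 = 290, t_4 = 235, p_5 = 120, q_5 = 50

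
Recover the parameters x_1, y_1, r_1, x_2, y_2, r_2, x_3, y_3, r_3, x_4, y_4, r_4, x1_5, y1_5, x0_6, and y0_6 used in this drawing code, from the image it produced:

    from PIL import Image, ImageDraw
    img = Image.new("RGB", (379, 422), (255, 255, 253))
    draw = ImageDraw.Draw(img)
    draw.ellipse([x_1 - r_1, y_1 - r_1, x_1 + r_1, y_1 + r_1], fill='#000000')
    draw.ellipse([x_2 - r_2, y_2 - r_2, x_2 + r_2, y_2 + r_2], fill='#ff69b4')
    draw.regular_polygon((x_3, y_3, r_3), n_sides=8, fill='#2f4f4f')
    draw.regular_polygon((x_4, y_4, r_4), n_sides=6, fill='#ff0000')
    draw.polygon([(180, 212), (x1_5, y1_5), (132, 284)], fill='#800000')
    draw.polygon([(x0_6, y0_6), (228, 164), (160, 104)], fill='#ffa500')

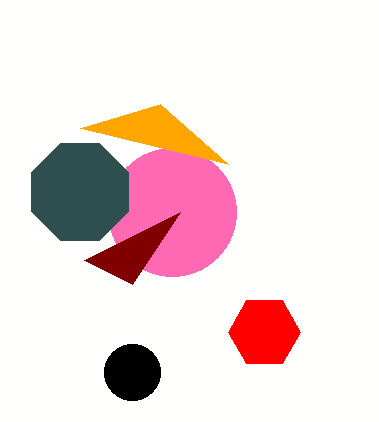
x_1 = 132, y_1 = 372, r_1 = 28, x_2 = 172, y_2 = 212, r_2 = 64, x_3 = 80, y_3 = 192, r_3 = 52, x_4 = 264, y_4 = 332, r_4 = 36, x1_5 = 84, y1_5 = 260, x0_6 = 80, y0_6 = 128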